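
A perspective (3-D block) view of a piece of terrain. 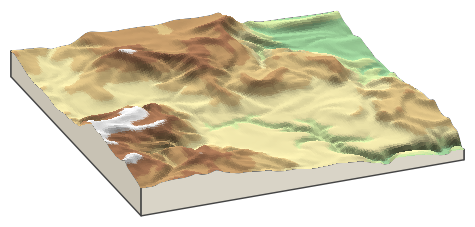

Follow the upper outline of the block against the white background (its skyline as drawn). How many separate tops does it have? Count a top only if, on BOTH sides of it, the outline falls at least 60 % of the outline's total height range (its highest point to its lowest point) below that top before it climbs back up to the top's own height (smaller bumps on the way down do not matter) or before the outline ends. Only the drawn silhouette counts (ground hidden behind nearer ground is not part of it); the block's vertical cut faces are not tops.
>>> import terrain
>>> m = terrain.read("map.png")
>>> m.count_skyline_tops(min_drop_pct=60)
0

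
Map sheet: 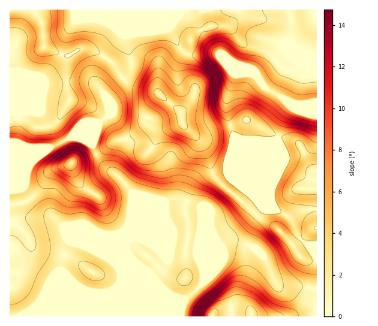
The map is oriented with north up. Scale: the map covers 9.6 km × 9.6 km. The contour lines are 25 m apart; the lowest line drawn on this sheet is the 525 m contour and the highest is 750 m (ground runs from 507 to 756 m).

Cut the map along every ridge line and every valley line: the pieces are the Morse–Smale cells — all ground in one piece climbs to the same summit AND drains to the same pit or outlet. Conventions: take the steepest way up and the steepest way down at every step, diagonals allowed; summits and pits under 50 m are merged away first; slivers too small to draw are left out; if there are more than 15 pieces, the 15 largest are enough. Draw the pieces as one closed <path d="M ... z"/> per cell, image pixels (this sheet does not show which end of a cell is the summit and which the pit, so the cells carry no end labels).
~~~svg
<path d="M124 79l-18 17 2 19-8 7-25 11-5 4 11 2 11 6 10 18 29 28-2 30-11 28 0 18-21-15-20-20-15-7-11-10-10-5-17-21-14-6 0 133 133 0 5-1 38-16 9-7 11-13 15-34 21-15 14-15-41-37-13-35-20-19-1-12-25-21-21-5z"/><path d="M316 10l-132 0-10 7-48 20 6 29-9 13 12 7 21 5 25 21 1 12 20 19 13 35 41 37 6-7 16-39 0-31 8-23 7-8 24-6z"/><path d="M183 10l-173 0 0 102 18 9 9 7 15-3 6-5 12-19-4-25 2-20 12-7 13 1 17 11 14 17 8-12-6-29 48-20 6-3z"/><path d="M73 137l-21 10-42-2 0 38 14 6 17 21 10 5 11 10 15 7 40 36 1-19 11-28 2-30-29-28-10-18z"/><path d="M237 241l-7 1-8 5-12 28-21 21-46 20 69 0 4-4 7-3 25 2 4 5 65 0-1-27-38-4-13-27-13-12z"/><path d="M316 101l-23 6-7 8-8 23 0 31-16 39-5 7 19 13 26 30 10 3 5-1z"/><path d="M88 49l-8 0-14 9 0 18 4 25-12 19-6 5-15 3-9-7-9-4-2 23-7 5 42 2 17-9 4-5 27-11 8-7-2-19 17-17-13-18z"/><path d="M256 215l-14 15-21 15-14 33 5-5 10-26 8-5 7-1 15 5 13 12 13 27 38 4 1-28-15-3-26-30z"/><path d="M232 309l-13 1-7 6 40 0-2-4z"/><path d="M18 117l-8 3 0 24 7-4z"/><path d="M12 113l-2 0 0 7 8-3z"/>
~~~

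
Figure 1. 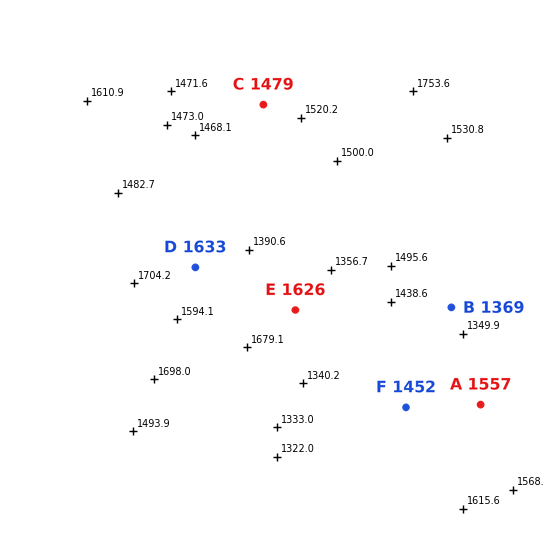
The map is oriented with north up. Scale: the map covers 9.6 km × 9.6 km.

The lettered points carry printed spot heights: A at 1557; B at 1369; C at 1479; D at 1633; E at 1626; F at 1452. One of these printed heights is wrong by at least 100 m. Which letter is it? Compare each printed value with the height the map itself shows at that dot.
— E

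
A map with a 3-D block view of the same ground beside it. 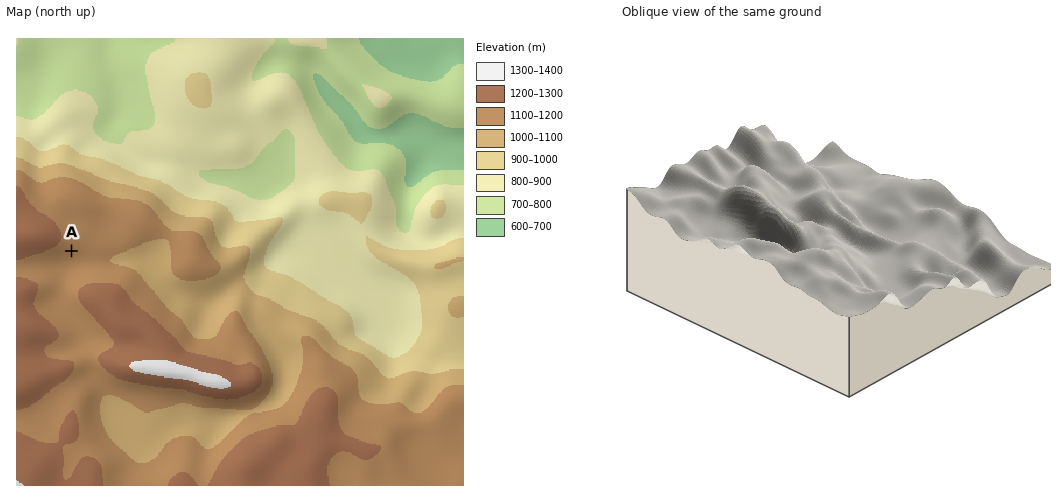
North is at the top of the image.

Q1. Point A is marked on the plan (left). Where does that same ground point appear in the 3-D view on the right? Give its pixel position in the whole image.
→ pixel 762 163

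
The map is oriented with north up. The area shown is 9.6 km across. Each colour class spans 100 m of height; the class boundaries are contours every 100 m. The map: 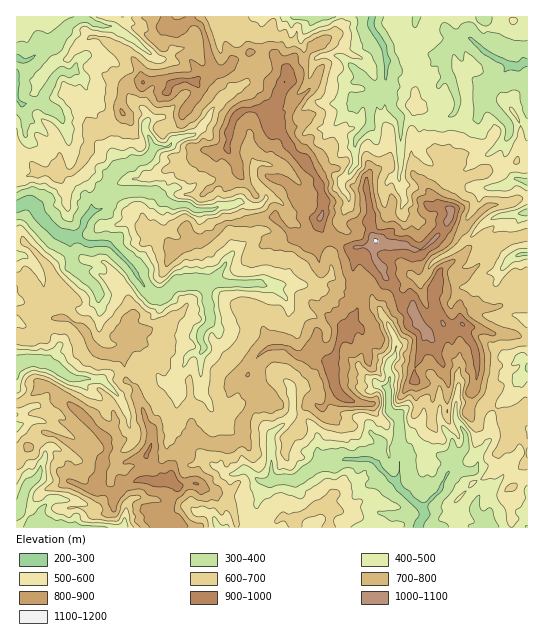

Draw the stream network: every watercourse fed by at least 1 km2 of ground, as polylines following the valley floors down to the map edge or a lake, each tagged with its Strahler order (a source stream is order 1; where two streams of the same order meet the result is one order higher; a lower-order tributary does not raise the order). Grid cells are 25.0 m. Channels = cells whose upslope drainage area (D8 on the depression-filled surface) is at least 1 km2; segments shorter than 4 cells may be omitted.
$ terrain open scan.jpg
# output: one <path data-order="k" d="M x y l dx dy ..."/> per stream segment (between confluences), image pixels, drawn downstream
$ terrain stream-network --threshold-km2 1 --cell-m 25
<path data-order="1" d="M485 522l4 5"/><path data-order="2" d="M423 511l0 7-2 3-3 6"/><path data-order="2" d="M397 483l5 7 16 16 4 3 1 2"/><path data-order="1" d="M33 481l-7 6-3 10-1 1 0 4-1 1-2 7-2 3"/><path data-order="2" d="M274 479l23 0 21-16 15 0 2-2 7 0 1-2 27 0 3 2 20 20 2 0 2 2"/><path data-order="1" d="M245 470l4 1 8 8 5 3 5 0 4-3 3 0"/><path data-order="1" d="M129 426l0-9-4-7 0-3-6-10-17-18-31-1-5-3-13-10-3 0-4-3-7 0-1-1-11 0-1 1-4 0-5 3"/><path data-order="1" d="M458 423l8 12 0 12-8 10-3 0 0 2-6 7 0 7-7 10-1 7-18 17 0 4"/><path data-order="1" d="M205 398l-4-5 0-40"/><path data-order="1" d="M291 387l0 8 2 2 0 17-2 3-9 9-7 4-4 4 0 41 3 4"/><path data-order="1" d="M175 386l0-11 8-8 4-10 6-4 8 0"/><path data-order="2" d="M201 353l2-3 0-5-2-3 0-9 1-3 8-8 0-8-1-1 0-7-2-1 0-11-2-4-2-7"/><path data-order="1" d="M390 327l5 11 0 7 2 1-2 3 0 6-5 6-3 6 2 8 1 2-1 8-2 1 0 3 2 1 0 20 10 9 0 56-1 2-1 6"/><path data-order="1" d="M287 303l-1-5-12-12"/><path data-order="1" d="M98 293l-3-7-21-21-1-3 0-11-2-1-1-12-1-1"/><path data-order="2" d="M274 286l-9 0-4-3-46 0-1-1-8 0-3 1"/><path data-order="1" d="M302 285l-21 0-2 1-5 0"/><path data-order="3" d="M203 283l-2-1-8 0-2 1-16 0-10 11-3 1-9 0-8-8-3-5-4-4-5-11-23-22-3-2-21 0-11-6"/><path data-order="1" d="M421 281l6-7 0-3 3-5 7-7 6-4 3 0 3-2 8-4 9-10 4-1 9-11 8-6 14-6 20-1 6-3"/><path data-order="1" d="M502 269l9-11 10-4 6 0"/><path data-order="3" d="M69 237l-4-3-8-1-12-14-6-8-9-9-7 1-4 3-2 0 0 1"/><path data-order="3" d="M75 237l-6 0"/><path data-order="2" d="M110 198l0 4-7 7-2 1-8 0-2 1 0 2-8 8-1 8-7 8"/><path data-order="1" d="M399 182l0-11 2-1 0-52-10-12 0-20-1-3-4-2 0-2"/><path data-order="1" d="M342 181l8-8 1-4 4-4 0-24 2-3 13-13 0-27"/><path data-order="1" d="M518 179l9 3"/><path data-order="1" d="M254 166l0 13 4 7 8 8 0 5-8 7-8 0-4-3-8-1-4 3-4 0-1 1-10 0-6 4-18 0-8-5-14 0-11-6-9-8-39 0-4 7"/><path data-order="2" d="M153 150l-8 9-3 2-5 0-8 5-4 0-3 1-13 14 0 14 1 3"/><path data-order="1" d="M145 125l0 5 5 8 1 7 2 1 0 4"/><path data-order="1" d="M502 117l-16-16 0-2-1 0 0-1 1-1 0-6 21-22 0-3 3 0"/><path data-order="1" d="M454 113l3-4 1-10-3-5-4-15-5-6 0-16-1-2 0-6 5-6 4-2 3 0 2-3 11 0 16 15 8 4 3 2 2 0 6 3 5 4"/><path data-order="1" d="M357 103l4-4 8 0 1-1"/><path data-order="2" d="M370 98l8-8"/><path data-order="1" d="M230 93l-4 2-15 15-2 5 0 3-7 7-1 4-6 5-21 5-7 8-10 0-4 3"/><path data-order="2" d="M378 90l5-5 3-6"/><path data-order="2" d="M386 79l0-24-1-1 0-7-14-20 0-9 2-1"/><path data-order="1" d="M362 78l1 0 12 12 3 0"/><path data-order="1" d="M73 71l-2 2-12-2-8 10 0 2-8 12 0 7-2 1-20 0-4-4 0-24"/><path data-order="2" d="M510 66l9 0 3-3 5 0"/><path data-order="1" d="M154 57l-9-8-2 0-9-10-4-1-4-4-7-3-4-4-2 0-2-1-9 0-5-3-3 0-5-4-11 0-8 4-23 23-4 1-13 12-3 2-5 0-5-3"/>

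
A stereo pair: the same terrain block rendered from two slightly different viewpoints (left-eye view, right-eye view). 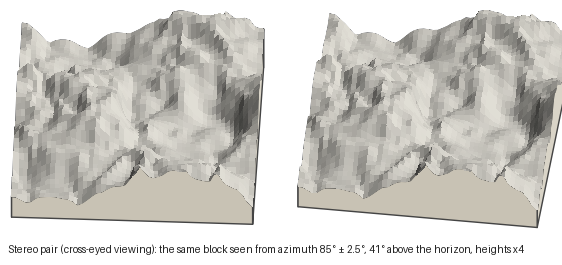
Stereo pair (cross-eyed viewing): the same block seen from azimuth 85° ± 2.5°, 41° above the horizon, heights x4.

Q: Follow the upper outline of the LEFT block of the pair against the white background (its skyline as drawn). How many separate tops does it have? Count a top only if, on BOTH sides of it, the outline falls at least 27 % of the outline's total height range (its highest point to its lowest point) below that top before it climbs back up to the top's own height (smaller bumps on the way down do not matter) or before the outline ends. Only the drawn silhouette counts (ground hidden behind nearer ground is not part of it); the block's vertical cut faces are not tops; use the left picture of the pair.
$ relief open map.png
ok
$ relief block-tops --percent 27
0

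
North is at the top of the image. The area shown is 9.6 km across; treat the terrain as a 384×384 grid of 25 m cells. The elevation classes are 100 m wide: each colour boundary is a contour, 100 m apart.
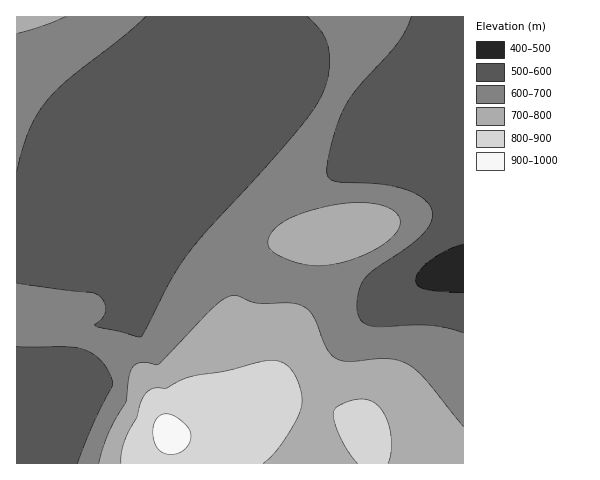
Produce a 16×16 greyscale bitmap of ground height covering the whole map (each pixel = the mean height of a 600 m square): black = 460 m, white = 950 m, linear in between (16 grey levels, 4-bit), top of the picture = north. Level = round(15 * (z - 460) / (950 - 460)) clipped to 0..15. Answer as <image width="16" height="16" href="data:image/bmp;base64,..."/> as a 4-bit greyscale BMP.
<image width="16" height="16" href="data:image/bmp;base64,Qk32AAAAAAAAAHYAAAAoAAAAEAAAABAAAAABAAQAAAAAAIAAAAATCwAAEwsAABAAAAAAAAAAAAAAABEREQAiIiIAMzMzAERERABVVVUAZmZmAHd3dwCIiIgAmZmZAKqqqgC7u7sAzMzMAN3d3QDu7u4A////AENZzsy6mrqYMjfO3cuqupgyJavMy6qphzI1eKq6mIh2VVVWiZmGVVVlVEV4iHZDM0QzRGd3dkIRQzM0VniJdSFEMzRFZ5qYU0QzM0RWZmZDRDMzM0VURDNEMzMzNFQzM0QzMzMzREMzVEMzIzNEQzNlVDMiM0VUM3dlQzMzRWVD"/>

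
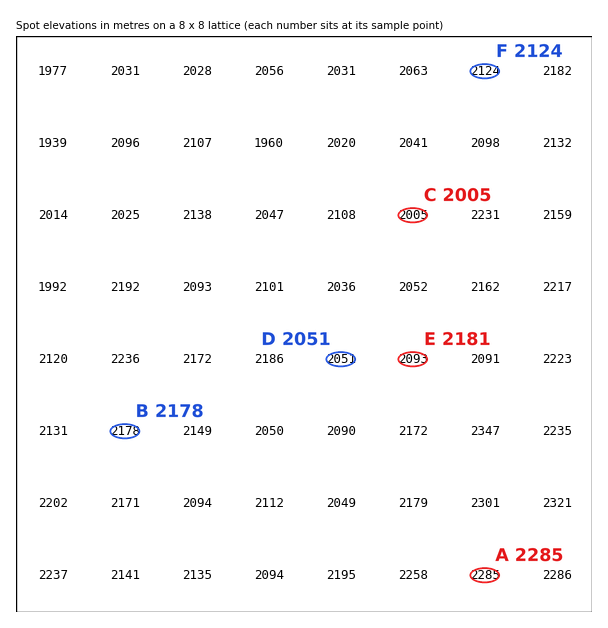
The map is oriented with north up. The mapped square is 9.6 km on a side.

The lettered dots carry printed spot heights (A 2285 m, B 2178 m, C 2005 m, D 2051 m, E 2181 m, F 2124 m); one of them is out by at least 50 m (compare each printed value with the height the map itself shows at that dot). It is E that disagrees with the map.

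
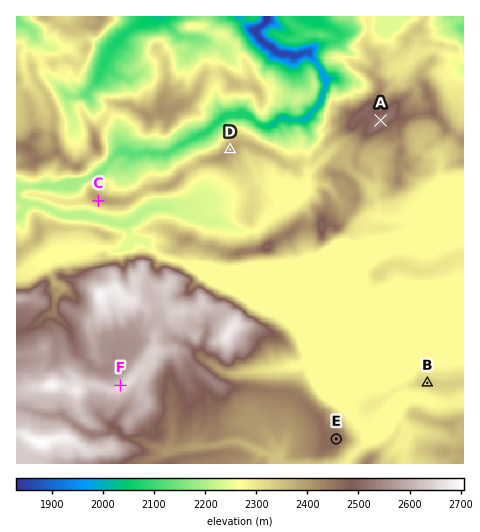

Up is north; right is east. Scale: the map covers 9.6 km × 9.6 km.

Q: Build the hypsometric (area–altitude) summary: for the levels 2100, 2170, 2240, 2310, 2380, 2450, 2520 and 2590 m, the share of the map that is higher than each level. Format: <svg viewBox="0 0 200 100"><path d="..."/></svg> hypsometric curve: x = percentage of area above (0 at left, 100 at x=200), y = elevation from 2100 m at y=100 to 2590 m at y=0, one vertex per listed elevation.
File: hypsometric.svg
<svg viewBox="0 0 200 100"><path d="M193 100l-7-14-16-15-69-14-35-14-24-14-12-15-13-14"/></svg>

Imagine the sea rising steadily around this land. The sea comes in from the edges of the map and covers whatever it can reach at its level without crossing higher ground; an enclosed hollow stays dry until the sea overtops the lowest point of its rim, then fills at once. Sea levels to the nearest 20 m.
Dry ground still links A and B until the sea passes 2280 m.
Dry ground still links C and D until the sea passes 2340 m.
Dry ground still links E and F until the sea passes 2440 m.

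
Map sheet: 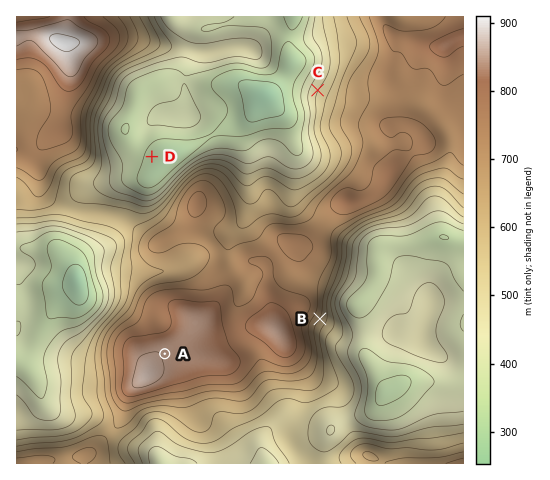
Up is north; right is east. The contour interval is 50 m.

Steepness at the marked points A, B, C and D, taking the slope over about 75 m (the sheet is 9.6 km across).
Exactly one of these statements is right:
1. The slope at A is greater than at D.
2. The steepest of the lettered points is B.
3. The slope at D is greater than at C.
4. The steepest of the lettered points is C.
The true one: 2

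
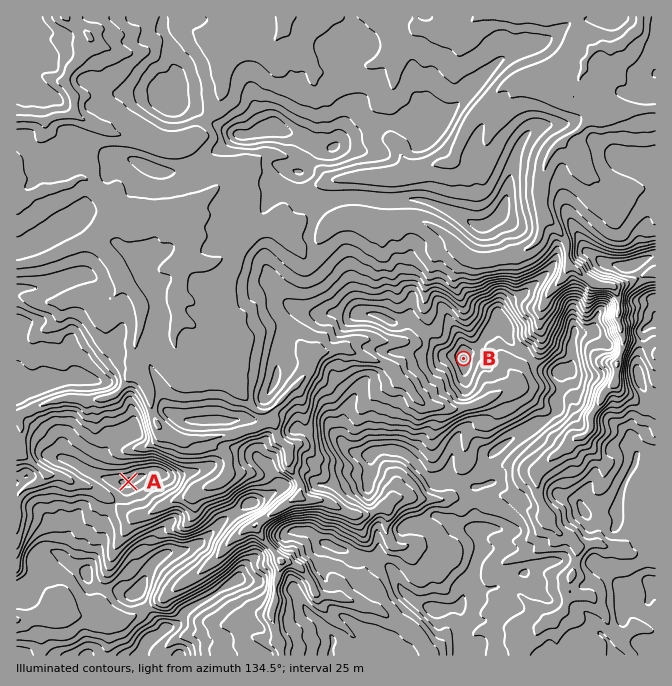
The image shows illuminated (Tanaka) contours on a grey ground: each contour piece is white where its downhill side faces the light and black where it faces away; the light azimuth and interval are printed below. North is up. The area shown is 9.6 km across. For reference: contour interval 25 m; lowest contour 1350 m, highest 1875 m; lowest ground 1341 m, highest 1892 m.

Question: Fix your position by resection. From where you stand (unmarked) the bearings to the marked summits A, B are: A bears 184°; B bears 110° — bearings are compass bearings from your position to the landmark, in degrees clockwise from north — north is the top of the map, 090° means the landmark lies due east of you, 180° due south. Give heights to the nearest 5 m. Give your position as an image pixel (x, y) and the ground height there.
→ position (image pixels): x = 145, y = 243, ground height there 1425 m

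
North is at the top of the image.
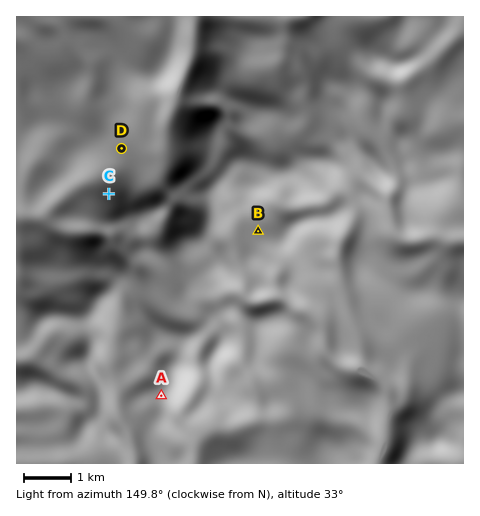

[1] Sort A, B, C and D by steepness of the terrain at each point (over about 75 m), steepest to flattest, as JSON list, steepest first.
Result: ["C", "A", "D", "B"]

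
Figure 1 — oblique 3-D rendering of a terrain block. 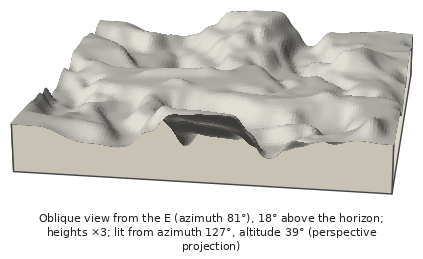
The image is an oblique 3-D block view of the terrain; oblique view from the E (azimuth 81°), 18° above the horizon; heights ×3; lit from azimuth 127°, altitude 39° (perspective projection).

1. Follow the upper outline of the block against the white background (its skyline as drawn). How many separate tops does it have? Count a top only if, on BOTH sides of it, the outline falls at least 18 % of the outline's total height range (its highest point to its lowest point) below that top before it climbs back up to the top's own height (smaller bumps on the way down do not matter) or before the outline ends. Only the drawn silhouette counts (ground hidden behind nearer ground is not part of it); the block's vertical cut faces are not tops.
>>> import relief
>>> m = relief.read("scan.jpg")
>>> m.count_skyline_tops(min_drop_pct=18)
1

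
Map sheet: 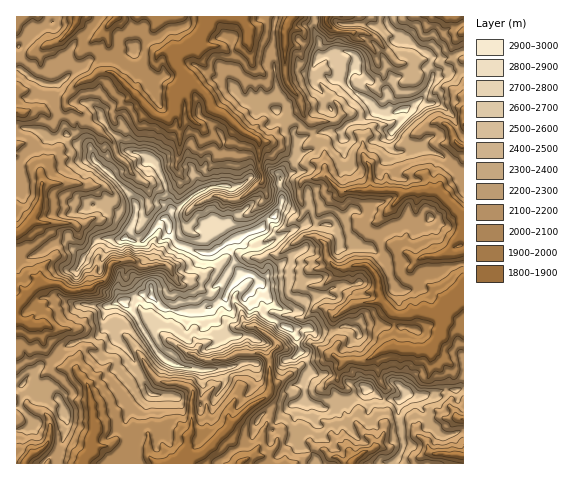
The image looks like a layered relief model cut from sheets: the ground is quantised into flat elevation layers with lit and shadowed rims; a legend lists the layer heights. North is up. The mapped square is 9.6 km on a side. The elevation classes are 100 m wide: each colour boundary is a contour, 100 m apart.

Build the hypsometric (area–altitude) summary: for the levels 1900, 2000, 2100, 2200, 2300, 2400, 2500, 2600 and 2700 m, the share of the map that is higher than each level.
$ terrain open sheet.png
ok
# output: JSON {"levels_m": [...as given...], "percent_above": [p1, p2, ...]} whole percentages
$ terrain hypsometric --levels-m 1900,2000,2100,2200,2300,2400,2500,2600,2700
{"levels_m": [1900, 2000, 2100, 2200, 2300, 2400, 2500, 2600, 2700], "percent_above": [92, 81, 65, 47, 32, 22, 16, 11, 6]}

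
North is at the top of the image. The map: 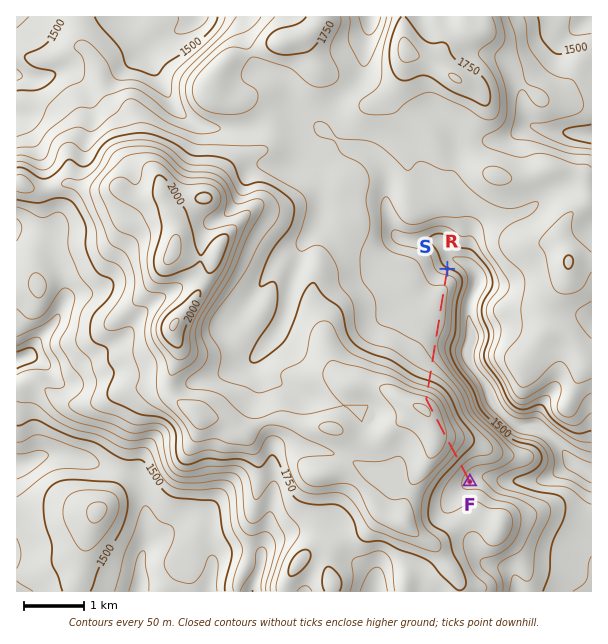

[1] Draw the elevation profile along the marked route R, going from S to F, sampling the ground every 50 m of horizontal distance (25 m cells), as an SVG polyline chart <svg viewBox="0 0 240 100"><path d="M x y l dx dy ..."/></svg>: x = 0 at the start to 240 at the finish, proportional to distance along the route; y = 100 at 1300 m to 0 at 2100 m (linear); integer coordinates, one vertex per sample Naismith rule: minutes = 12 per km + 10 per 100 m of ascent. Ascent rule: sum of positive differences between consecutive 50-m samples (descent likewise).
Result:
<svg viewBox="0 0 240 100"><path d="M0 74l3-2 3-3 4-2 3-2 3-2 3-1 3 0 4-1 3 0 3 0 3-1 3 0 4 0 3 0 3 0 3 0 3 0 3 0 4 0 3 0 3 1 3 0 3 0 4 0 3 0 3 0 3-1 3-1 4-1 3-1 3-1 3-1 3-2 4-1 3-2 3-2 3-2 3-3 4-3 3-3 3-4 3-4 3-3 4-3 3-2 3-1 3 0 3 0 3 0 4 0 3 1 3 0 3 0 3 1 4 0 3 1 3 1 3 0 3 2 4 1 3 2 3 2 3 2 3 3 4 2 3 3 3 3 3 3 3 2 4 3 3 2 3 2 3 2 3 1 4 0"/></svg>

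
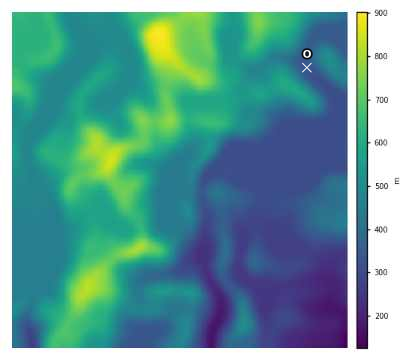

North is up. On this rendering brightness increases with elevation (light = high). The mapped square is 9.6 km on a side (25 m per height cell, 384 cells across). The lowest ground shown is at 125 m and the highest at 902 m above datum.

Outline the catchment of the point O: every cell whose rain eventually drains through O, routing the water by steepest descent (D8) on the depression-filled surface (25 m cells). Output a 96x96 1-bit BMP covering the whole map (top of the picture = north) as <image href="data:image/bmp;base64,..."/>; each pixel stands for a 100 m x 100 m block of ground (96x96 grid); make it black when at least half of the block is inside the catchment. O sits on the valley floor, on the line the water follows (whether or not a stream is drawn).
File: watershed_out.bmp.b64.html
<image width="96" height="96" href="data:image/bmp;base64,Qk2+BAAAAAAAAD4AAAAoAAAAYAAAAGAAAAABAAEAAAAAAIAEAAATCwAAEwsAAAIAAAAAAAAA////AAAAAAAAAAAAAAAAAAAAAAAAAAAAAAAAAAAAAAAAAAAAAAAAAAAAAAAAAAAAAAAAAAAAAAAAAAAAAAAAAAAAAAAAAAAAAAAAAAAAAAAAAAAAAAAAAAAAAAAAAAAAAAAAAAAAAAAAAAAAAAAAAAAAAAAAAAAAAAAAAAAAAAAAAAAAAAAAAAAAAAAAAAAAAAAAAAAAAAAAAAAAAAAAAAAAAAAAAAAAAAAAAAAAAAAAAAAAAAAAAAAAAAAAAAAAAAAAAAAAAAAAAAAAAAAAAAAAAAAAAAAAAAAAAAAAAAAAAAAAAAAAAAAAAAAAAAAAAAAAAAAAAAAAAAAAAAAAAAAAAAAAAAAAAAAAAAAAAAAAAAAAAAAAAAAAAAAAAAAAAAAAAAAAAAAAAAAAAAAAAAAAAAAAAAAAAAAAAAAAAAAAAAAAAAAAAAAAAAAAAAAAAAAAAAAAAAAAAAAAAAAAAAAAAAAAAAAAAAAAAAAAAAAAAAAAAAAAAAAAAAAAAAAAAAAAAAAAAAAAAAAAAAAAAAAAAAAAAAAAAAAAAAAAAAAAAAAAAAAAAAAAAAAAAAAAAAAAAAAAAAAAAAAAAAAAAAAAAAAAAAAAAAAAAAAAAAAAAAAAAAAAAAAAAAAAAAAAAAAAAAAAAAAAAAAAAAAAAAAAAAAAAAAAAAAAAAAAAAAAAAAAAAAAAAAAAAAAAAAAAAAAAAAAAAAAAAAAAAAAAAAAAAAAAAAAAAAAAAAAAAAAAAAAAAAAAAAAAAAAAAAAAAAAAAAAAAAAAAAAAAAAAAAAAAAAAAAAAAAAAAAAAAAAAAAAAAAAAAAAAAAAAAAAAAAAAAAAAAAAAAAAAAAAAAAAAAAAAAAAAAAAAAAAAAAAAAAAAAAAAAAAAAAAAAAAAAAAAAAAAAAAAAAAAAAAAAAAAAAAAAAAAAAAAAAAAAAAAAAAAAAAAAAAAAAAAAAAAAAAAAAAAAAAAAAAAAAAAAAAAAAAAAAAAAAAAAAAAAAAAAAAAAAAAAAAAAAAAAAAAAAAAAAAAAAAAAAAAAAAYAAAAAAAAAAAAAAH4AAAAAAAAAAAAAf/4AAAAAAAAAAAAAf/4AAAAAAAAAAAAAf/8AAAAAAAAAAAAA//+AAAAAAAAAAAAA///AAAAAAAAAAAAA///4AAAAAAAAAAAA////gAAAAAAAAAAA/////AAAAAAAAAAA/////wAAAAAAAAAA/////8AAAAAAAAAA/////+AAAAAAAAAA//////AAAAAAAAAA//////gAMAAAAAAA//////wAcAAAAAAA//////+A8AAAAAAA///////B8AAAAAAA///////z8AAAAAAA////////8AAAAAAA////////8AAAAAAA////////8AAAAAAB////////8AAAAAAB////////8AAAAAAB////////8AAAAAAB////////8AAAAAAA////////8AAAAAAAf///////8AAAAAAAH///////8AAAAAAAD///////8AAAAAAAB///////8AAAAAAAA///////8="/>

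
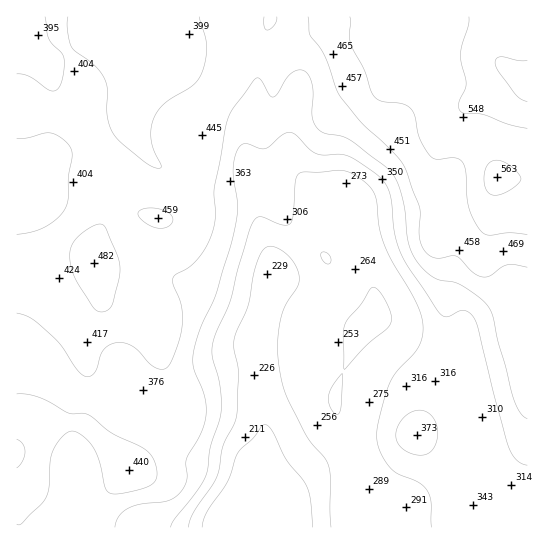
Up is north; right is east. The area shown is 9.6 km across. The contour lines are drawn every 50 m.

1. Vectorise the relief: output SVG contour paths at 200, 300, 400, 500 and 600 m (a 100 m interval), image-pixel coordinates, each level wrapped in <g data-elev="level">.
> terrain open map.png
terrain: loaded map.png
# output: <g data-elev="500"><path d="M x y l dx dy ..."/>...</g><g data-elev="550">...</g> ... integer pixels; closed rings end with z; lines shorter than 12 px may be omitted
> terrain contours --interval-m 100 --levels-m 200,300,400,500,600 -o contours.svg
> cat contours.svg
<g data-elev="200"><path d="M202 527l5-16 21-30 10-28 15-14 9-13 3-1 6 5 15 29 21 27 3 13 3 28"/></g><g data-elev="300"><path d="M171 527l3-8 26-33 7-15 3-24 9-26 2-14-2-25-7-25 0-12 4-12 14-32 8-32 13-44 4-6 6-2 20 8 8 0 4-7 2-36 3-8 5-2 16 0 20-2 8 2 10 4 9 7 7 8 4 10 2 28 5 16 8 17 22 36 8 19 1 13-2 12-6 10-17 18-8 12-10 35-3 20 3 14 10 17 8 6 21 9 9 8 3 11 0 25"/><path d="M326 263l4 0 1-4-3-5-5-2-2 1 0 2z"/></g><g data-elev="400"><path d="M17 524l2 1 3-2 24-25 3-11 1-25 2-9 7-13 10-8 5-1 5 3 14 13 6 14 6 26 5 6 12 0 24-6 8-5 3-8-3-13-7-10-8-5-28-13-21-17-7-3-14 0-30-16-12-3-10 0"/><path d="M17 439l5 4 3 8-2 10-6 7"/><path d="M17 313l16 6 20 18 9 10 15 22 8 7 5 0 4-3 9-23 7-5 7-2 9 0 8 4 15 16 6 5 7 1 5-2 4-6 7-16 4-22-1-18-8-20 0-6 2-4 14-8 8-7 8-11 6-14 4-18-1-30 12-60 3-12 26-36 3-1 3 2 8 14 4 3 5-4 12-19 7-4 5 0 5 3 5 9 1 11-1 24 6 12 7 4 16 3 9 4 36 27 8 10 5 10 5 16 5 42 4 10 6 10 8 8 8 5 19 4 9 4 17 12 9 9 4 11 5 24 16 58 7 13 6 6"/><path d="M17 138l10 0 19-5 7 0 8 4 6 6 4 6 1 6-4 22 0 22-4 12-9 9-12 8-12 4-14 2"/><path d="M45 17l4 22 4 6 8 8 3 5 0 15-4 13-4 4-5 1-21-14-13-3"/><path d="M199 17l7 26 0 11-2 12-3 9-6 8-29 19-7 7-5 8-3 9 0 11 2 12 8 17 0 2-3 0-7-2-8-5-22-19-8-9-6-16 1-26-3-10-10-15-23-19-4-16 0-14"/><path d="M277 17l-2 8-8 5-3-4 0-9"/></g><g data-elev="500"><path d="M350 17l1 26 13 27 9 24 8 7 21 3 9 5 4 8 5 22 11 18 7 2 17-1 7 4 4 9 3 36 4 12 7 11 5 4 4 1 20-2 18 1"/></g><g data-elev="600"><path d="M527 60l-9 0-17-3-4 1-2 4 3 9 17 23 6 5 6 3"/></g>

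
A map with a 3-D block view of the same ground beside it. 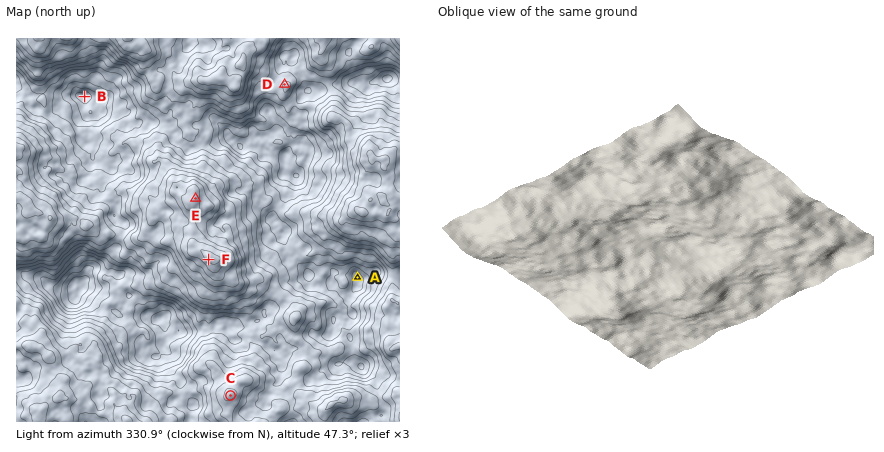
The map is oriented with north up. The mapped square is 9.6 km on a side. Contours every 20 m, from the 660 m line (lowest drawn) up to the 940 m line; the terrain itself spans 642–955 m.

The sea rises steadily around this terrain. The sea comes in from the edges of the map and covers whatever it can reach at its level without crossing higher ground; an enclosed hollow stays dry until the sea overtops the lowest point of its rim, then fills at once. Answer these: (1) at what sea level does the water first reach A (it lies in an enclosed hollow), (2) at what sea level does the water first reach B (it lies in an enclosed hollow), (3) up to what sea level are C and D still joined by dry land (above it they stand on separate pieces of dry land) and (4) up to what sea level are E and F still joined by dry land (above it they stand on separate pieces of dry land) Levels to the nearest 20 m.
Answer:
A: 760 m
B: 740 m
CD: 780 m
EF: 900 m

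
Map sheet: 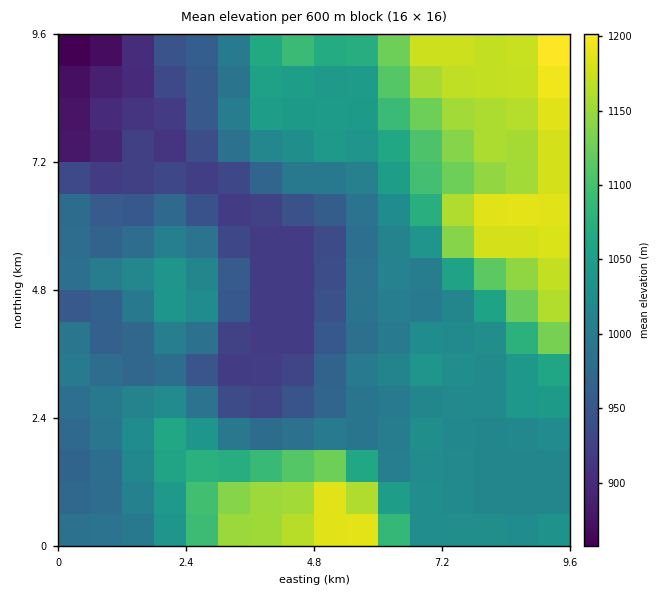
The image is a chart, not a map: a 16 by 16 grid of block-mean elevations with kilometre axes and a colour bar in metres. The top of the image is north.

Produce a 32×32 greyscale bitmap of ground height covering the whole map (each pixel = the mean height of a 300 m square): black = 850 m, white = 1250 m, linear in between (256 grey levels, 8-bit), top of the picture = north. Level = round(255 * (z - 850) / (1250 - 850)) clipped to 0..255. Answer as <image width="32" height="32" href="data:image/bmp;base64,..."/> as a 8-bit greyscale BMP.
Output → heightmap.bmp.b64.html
<image width="32" height="32" href="data:image/bmp;base64,Qk02CAAAAAAAADYEAAAoAAAAIAAAACAAAAABAAgAAAAAAAAEAAATCwAAEwsAAAABAAAAAAAAAAAAAAEBAQACAgIAAwMDAAQEBAAFBQUABgYGAAcHBwAICAgACQkJAAoKCgALCwsADAwMAA0NDQAODg4ADw8PABAQEAAREREAEhISABMTEwAUFBQAFRUVABYWFgAXFxcAGBgYABkZGQAaGhoAGxsbABwcHAAdHR0AHh4eAB8fHwAgICAAISEhACIiIgAjIyMAJCQkACUlJQAmJiYAJycnACgoKAApKSkAKioqACsrKwAsLCwALS0tAC4uLgAvLy8AMDAwADExMQAyMjIAMzMzADQ0NAA1NTUANjY2ADc3NwA4ODgAOTk5ADo6OgA7OzsAPDw8AD09PQA+Pj4APz8/AEBAQABBQUEAQkJCAENDQwBEREQARUVFAEZGRgBHR0cASEhIAElJSQBKSkoAS0tLAExMTABNTU0ATk5OAE9PTwBQUFAAUVFRAFJSUgBTU1MAVFRUAFVVVQBWVlYAV1dXAFhYWABZWVkAWlpaAFtbWwBcXFwAXV1dAF5eXgBfX18AYGBgAGFhYQBiYmIAY2NjAGRkZABlZWUAZmZmAGdnZwBoaGgAaWlpAGpqagBra2sAbGxsAG1tbQBubm4Ab29vAHBwcABxcXEAcnJyAHNzcwB0dHQAdXV1AHZ2dgB3d3cAeHh4AHl5eQB6enoAe3t7AHx8fAB9fX0Afn5+AH9/fwCAgIAAgYGBAIKCggCDg4MAhISEAIWFhQCGhoYAh4eHAIiIiACJiYkAioqKAIuLiwCMjIwAjY2NAI6OjgCPj48AkJCQAJGRkQCSkpIAk5OTAJSUlACVlZUAlpaWAJeXlwCYmJgAmZmZAJqamgCbm5sAnJycAJ2dnQCenp4An5+fAKCgoAChoaEAoqKiAKOjowCkpKQApaWlAKampgCnp6cAqKioAKmpqQCqqqoAq6urAKysrACtra0Arq6uAK+vrwCwsLAAsbGxALKysgCzs7MAtLS0ALW1tQC2trYAt7e3ALi4uAC5ubkAurq6ALu7uwC8vLwAvb29AL6+vgC/v78AwMDAAMHBwQDCwsIAw8PDAMTExADFxcUAxsbGAMfHxwDIyMgAycnJAMrKygDLy8sAzMzMAM3NzQDOzs4Az8/PANDQ0ADR0dEA0tLSANPT0wDU1NQA1dXVANbW1gDX19cA2NjYANnZ2QDa2toA29vbANzc3ADd3d0A3t7eAN/f3wDg4OAA4eHhAOLi4gDj4+MA5OTkAOXl5QDm5uYA5+fnAOjo6ADp6ekA6urqAOvr6wDs7OwA7e3tAO7u7gDv7+8A8PDwAPHx8QDy8vIA8/PzAPT09AD19fUA9vb2APf39wD4+PgA+fn5APr6+gD7+/sA/Pz8AP39/QD+/v4A////AFhaXFdXZXN8jae7wcDBxs7U2NzSr4ZxcHBzdHR0dXp/U1dZVVZkcn2Qqb3EwsDDytPb38+ngHBwcXFvbWtrbG9OUlNTWmdzgZWpucTFwcDG0t3dw5d4cHJxbGppaWlpaUtNT1dkbnaFl6KsuL29vcPQ2s+qgW5ucnBqaWlpaWlpSktPWmhxeoqWlpefpqyyuMPFrodrZGtyb2lpaWlpaWlLTU9YZXB/j5GGf4CFjZaZnZmBZ1xeanRwaWlpaWlpaU1RVFtmdISQiHVqZGFiZ2lramBYWmNwd3BpaWlpamtrTlVbYWx5hYh6Z1lMQ0JESU9UVlphaXFya2lpaWtwcnNQV19iaXR6d2pYRjg0NzxCSlFXW19jZ2pqaWlsdHl7e1NaXVpcYmVkWkY0LC4zOT9HUllcXGBnbnBsbHJ6f39+W15aUlBRVFZLNisrKzA0OERTXWBjaXJ3dG5tcXd8fn9jYFdMSUxSVEgzKysrLC0yQVJcYWZueXpzbGtudYCLkWVeUUZHT1lgWEEuKysrKy48TVZbX2h0d3FsbHF+kqWvWFJHQUdVY25tWDssKysrKzZGUVZZX2dra2xveY6oucBFQkFDT19veXhmSjArKysrMkNSW19fX2BlbXeFnLbDxj1ES1Nda3l/eWlSOCsrKysyRFZiaGRfXmNygpKnvcjKSVVfY2hwen10ZVM7KysrKzFCU2FoZV9fa4KWo7HAys5XXWFjZmtydW5gTTYrKysrLz9PXWVkYWmCn7G3u8LKzlhUUFJXXmdrZldCLysrKysvPk5cZWZnep6+ysrJy87RVExFREdQW2FbSDQrKysrKzI/TlxnaXCLtNHZ2dnY19dWT0ZBQUZRV004LCsrLC8zOkRPXmpueZi91d3e3t7b11NSST87QUpMPy4rKzA7Q0hLTlRhcHeFobvK0NDP09TTQEU9MC43PjsyKysxP05XWllXWmd3g5Kmsbe8vsDFzdMmKiUfJTAvKCkwNj9MWWFiYmJka3qMm6aqr7i+v8LN2BQWFhwqMSkkLDxJUltkaGxydnNyfI6cpq65w8bCw8zYDhEXIy8vJic0Rldncnl5e4KFfXmDk5+qt8LHxMHDy9cOEhsmLCckLjxHWXCAg39/g4F7fY6ep6+6w8XCw8jQ2Q4TGyMkISc1QEVRaHp8enp7enqAlaixt8DIyMbIzdXcDREYHh8gKzpBRE1jeX98enp6eoGYr7vBx83NysvP194KDRIYHCIxPUJFT2aCjomAe3p6hJy2xsvMzc3Ly8/Y4QYICxAZJzdAQ0dTaIKVmZGIg4OMorrM0c/OzcvLz9nkAQQHDBcqO0JES1hofJOhn5WPj5enu83U0c7NzMzR3Oc="/>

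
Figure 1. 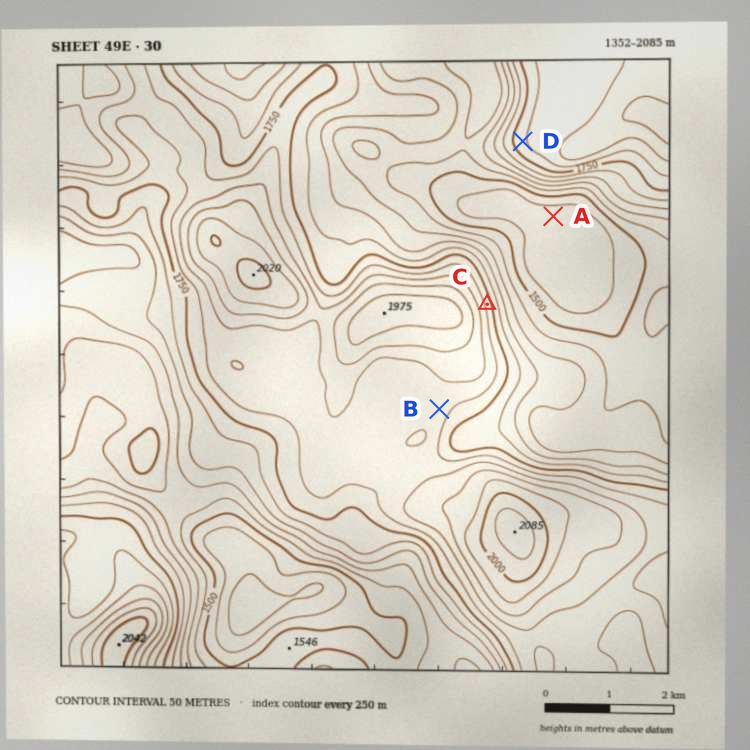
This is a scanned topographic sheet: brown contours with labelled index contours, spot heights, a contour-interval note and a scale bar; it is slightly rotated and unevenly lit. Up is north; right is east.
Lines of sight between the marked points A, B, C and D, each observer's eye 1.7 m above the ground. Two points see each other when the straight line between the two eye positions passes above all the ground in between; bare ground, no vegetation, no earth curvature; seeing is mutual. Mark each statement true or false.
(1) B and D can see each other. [false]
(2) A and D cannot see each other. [true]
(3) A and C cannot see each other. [false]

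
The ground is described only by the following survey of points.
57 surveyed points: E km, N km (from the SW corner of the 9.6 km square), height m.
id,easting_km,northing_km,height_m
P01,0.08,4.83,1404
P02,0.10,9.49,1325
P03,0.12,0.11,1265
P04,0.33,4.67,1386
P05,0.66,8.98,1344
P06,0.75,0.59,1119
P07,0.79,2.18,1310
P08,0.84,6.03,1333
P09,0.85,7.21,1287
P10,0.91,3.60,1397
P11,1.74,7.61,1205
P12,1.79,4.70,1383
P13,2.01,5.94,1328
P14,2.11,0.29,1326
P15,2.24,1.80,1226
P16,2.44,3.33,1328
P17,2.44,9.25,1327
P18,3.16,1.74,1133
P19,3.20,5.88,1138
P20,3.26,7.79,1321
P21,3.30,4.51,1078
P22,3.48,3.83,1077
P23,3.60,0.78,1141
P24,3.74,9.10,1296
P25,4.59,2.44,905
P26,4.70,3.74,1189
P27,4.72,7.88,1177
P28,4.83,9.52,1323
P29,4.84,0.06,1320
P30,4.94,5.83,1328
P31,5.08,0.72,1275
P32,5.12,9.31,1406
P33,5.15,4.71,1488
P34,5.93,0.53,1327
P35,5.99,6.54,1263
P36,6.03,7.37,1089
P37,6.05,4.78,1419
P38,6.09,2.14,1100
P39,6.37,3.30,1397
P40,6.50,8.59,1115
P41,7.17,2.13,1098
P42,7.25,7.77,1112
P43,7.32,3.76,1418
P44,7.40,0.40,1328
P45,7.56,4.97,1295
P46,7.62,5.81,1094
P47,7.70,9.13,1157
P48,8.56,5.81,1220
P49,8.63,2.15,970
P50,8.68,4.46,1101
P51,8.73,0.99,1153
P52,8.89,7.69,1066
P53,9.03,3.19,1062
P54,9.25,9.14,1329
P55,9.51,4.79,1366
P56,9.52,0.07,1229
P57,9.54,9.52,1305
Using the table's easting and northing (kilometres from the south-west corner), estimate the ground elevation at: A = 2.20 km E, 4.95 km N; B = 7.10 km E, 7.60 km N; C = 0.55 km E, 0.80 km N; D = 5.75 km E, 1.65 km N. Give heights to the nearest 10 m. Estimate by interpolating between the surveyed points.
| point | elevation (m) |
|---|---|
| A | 1320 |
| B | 1100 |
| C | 1140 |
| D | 1200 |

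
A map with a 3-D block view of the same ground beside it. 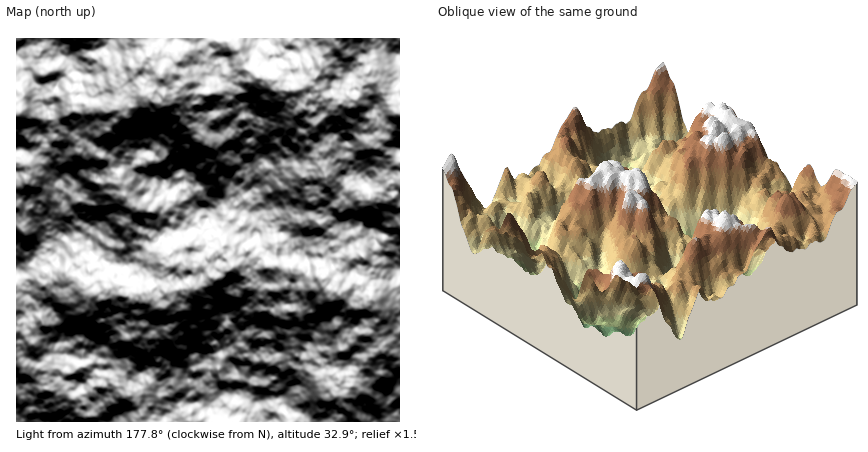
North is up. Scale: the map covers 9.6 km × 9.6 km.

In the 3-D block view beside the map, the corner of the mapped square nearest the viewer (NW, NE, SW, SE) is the NW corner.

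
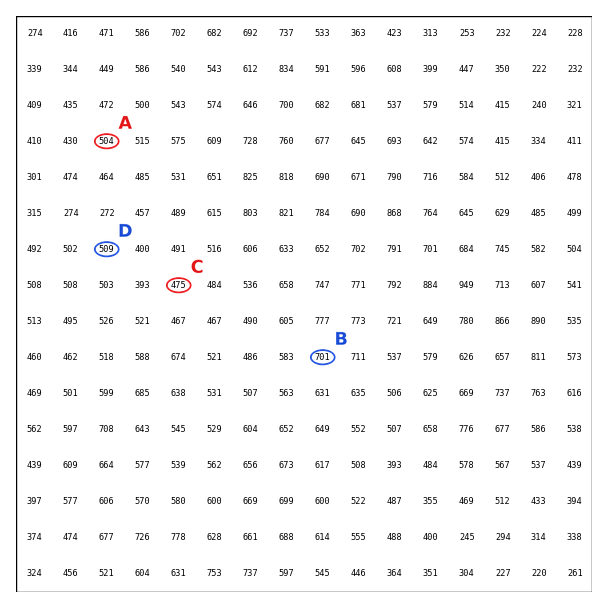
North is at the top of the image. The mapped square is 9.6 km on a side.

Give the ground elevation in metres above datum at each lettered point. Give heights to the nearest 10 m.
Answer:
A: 500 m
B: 700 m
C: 480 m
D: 510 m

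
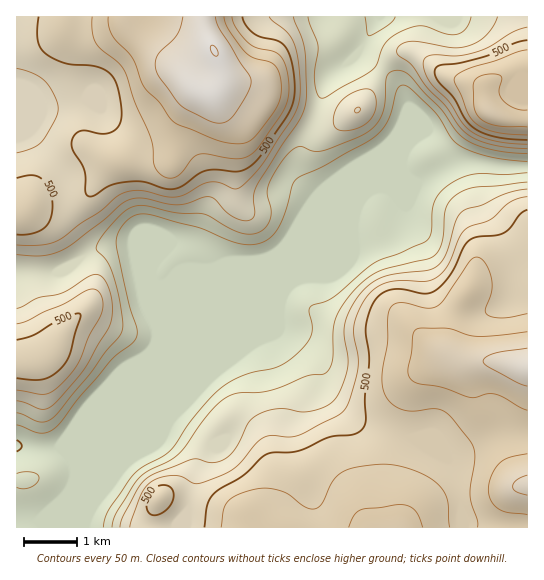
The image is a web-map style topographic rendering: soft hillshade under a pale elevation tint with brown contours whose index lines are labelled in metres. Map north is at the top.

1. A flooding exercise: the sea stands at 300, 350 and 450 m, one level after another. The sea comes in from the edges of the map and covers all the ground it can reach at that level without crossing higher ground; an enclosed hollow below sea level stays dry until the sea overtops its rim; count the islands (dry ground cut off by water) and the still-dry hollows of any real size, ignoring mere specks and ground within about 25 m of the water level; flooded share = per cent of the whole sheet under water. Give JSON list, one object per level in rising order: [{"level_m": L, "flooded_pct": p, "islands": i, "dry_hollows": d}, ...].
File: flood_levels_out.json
[{"level_m": 300, "flooded_pct": 26, "islands": 0, "dry_hollows": 0}, {"level_m": 350, "flooded_pct": 34, "islands": 0, "dry_hollows": 0}, {"level_m": 450, "flooded_pct": 52, "islands": 0, "dry_hollows": 0}]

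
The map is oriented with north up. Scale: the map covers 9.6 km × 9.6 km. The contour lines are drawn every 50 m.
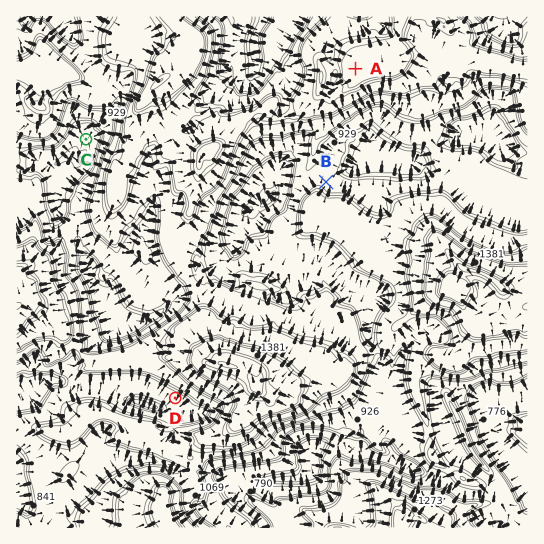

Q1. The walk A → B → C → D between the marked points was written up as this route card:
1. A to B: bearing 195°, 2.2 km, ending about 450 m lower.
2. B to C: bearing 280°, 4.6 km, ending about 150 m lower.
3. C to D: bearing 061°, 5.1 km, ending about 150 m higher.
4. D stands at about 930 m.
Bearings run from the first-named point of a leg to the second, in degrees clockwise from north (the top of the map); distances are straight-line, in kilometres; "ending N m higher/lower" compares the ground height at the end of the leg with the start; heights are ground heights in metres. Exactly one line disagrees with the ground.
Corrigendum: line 3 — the bearing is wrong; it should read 161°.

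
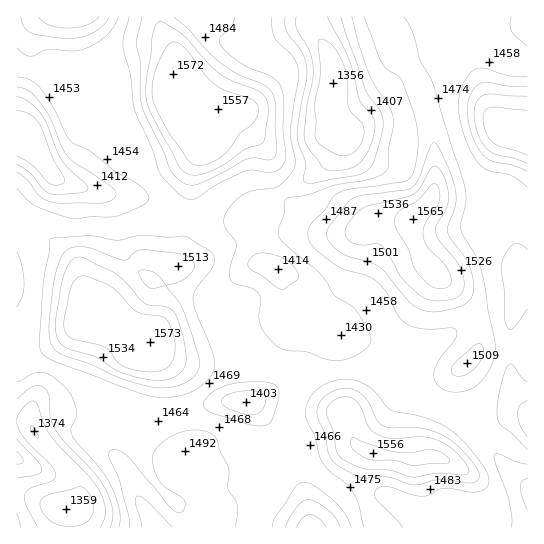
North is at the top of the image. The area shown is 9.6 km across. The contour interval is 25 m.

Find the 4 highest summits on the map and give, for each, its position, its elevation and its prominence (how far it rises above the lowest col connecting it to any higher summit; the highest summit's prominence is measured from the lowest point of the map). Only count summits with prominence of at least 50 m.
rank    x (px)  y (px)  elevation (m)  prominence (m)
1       150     342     1573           220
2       173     74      1572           101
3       413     218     1565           105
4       373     453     1556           89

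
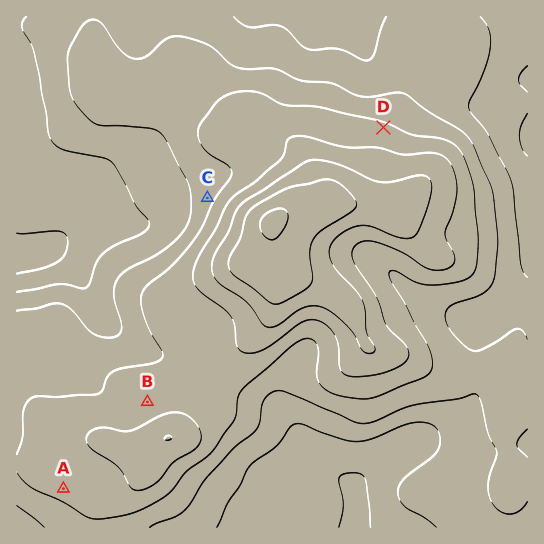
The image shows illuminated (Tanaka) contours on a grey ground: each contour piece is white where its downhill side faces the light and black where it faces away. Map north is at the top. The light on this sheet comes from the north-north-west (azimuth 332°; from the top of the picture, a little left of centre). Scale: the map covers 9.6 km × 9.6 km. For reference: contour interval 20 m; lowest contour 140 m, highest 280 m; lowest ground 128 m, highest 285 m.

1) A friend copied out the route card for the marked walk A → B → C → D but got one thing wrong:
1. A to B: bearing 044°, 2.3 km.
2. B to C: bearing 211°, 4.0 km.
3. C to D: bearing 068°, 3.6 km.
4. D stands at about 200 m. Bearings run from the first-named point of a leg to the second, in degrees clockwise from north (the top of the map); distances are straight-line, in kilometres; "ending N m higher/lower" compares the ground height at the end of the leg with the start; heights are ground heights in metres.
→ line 2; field bearing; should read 16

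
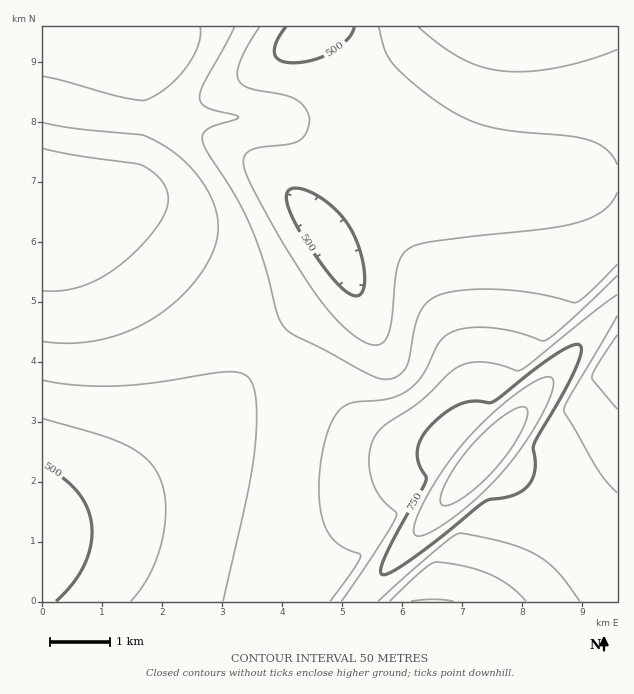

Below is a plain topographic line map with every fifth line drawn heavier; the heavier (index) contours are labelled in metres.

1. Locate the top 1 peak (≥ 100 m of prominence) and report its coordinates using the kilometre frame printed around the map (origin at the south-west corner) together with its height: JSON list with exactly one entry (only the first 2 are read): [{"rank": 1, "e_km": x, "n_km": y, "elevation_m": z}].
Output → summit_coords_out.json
[{"rank": 1, "e_km": 7.36, "n_km": 2.41, "elevation_m": 896}]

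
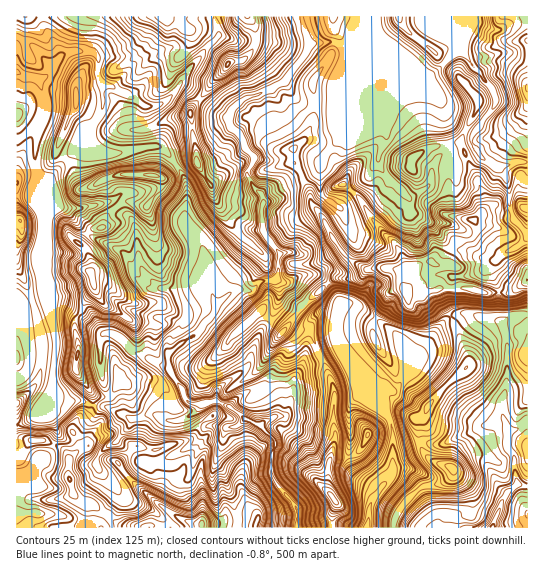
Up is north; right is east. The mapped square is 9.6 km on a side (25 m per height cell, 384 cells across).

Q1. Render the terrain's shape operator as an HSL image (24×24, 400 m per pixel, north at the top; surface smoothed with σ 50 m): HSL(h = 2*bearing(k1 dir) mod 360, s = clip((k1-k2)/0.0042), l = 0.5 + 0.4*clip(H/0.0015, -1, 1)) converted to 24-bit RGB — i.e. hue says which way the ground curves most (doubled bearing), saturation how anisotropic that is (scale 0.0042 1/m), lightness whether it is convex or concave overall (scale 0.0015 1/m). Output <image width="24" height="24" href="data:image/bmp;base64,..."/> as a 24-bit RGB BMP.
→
<image width="24" height="24" href="data:image/bmp;base64,Qk32BgAAAAAAADYAAAAoAAAAGAAAABgAAAABABgAAAAAAMAGAAATCwAAEwsAAAAAAAAAAAAAhJ5Jn4smrDQwiLdoS9XRW3vW9TaSiur2+MPNmDHgSEKc9fHTYlu7BAAz/9WO1ftlAA0z+uXReUcyQ15AiWo+0L1sBkBlwayXVHbBcD7fjOl+er/JczpfQB+cxP/aTSMt6/FpQQWHvOJgu9KcMwAmWisuzP/Nk7nYBw47OJh//M/moj7FkK5bXcVeHEJ6OL8yTopVP0ql4fCzMSJOrTE2POtpbT0yl19gvvZDAwcw8uW1WBcIgAO10/L4/+qcPxEkOGM2FkM8eWge4xc72/Dpe4PQsy+7OxqxxFSALHp27qeWF2TYFfl/1j2lXG7fPdGl4utfDDdgzdWVykr2AHqbksBN/MKuPwDn6MOzCRpEeseKWfKFx65kkDqGcrSpcCi8YfWWgxXy6XRs1HqnG5fqPMRDPoRAvDVZ5GGNUnEMQsodaQAiKNLueTJX5+ycEAB49/HUGgBK0dmLobVzPpFFc1ZJllhxP5xOSuMgPmhDV6QgzI4MfR4eh6AwdUY5RNRNFkQA/081ogBVWMlQFGE9TnWC8PSuAnR8pmEiIgR42bbs36imb2BTXnJXQ195vGuS7F6VMEOHfyM3qf/EvyDglb+sWYuifwKP6aSXAN/BLeD/dKVEUXmBP1Vr2vG2XiSmel5qNXNKMZlT2oao1X6zh595N2twhZ1WQp1sMxOw//XMFz51W9ZueJ60v0UzQxOly5/dxZCfHnxZ8FV3mqxBImRo3PvPVhdZfFVuh86ARXB0NV1L04GN28jQRUuhjU+2pUykL2K84f9tMxyoj9g4dyMNmbQ5Fl43MnVl9MPds2V9MQnYoOxaMbi8WPUSdVB8y12DXrimfVtlRl9gYrVUvLSGnkOmSLSqnliAOB+g9P+4SA4pT0ETz/zeMzLOO227K4pwL4Jj+dLqDYav+8TTK+ZSMh2IWluG2Z1lQAgLuqMaDmcgQ8xEb15Jaj4rYJ9UgrdeMihpn2I9+1SChPvcLeqbdXLRbn/AlG+cMXNjL3ND9cLEIEaS/8neEnYmKR8PPA4hcnnw9/fU4XHUSUMRhF8Ye/IacpwTZtN9QyVllEaK4fPRf9DBci10hVcnU4xAb2J4jnKKcE02gb8ANRUEPWwe/23Esl/oDt3/X/BWo7OBome9UXD/dNr/dDLh88H1aOMmLC5ofdsv0e6xt0uPWCVmv72ObZ6uU15+eUpnfUdO1vbVACOToxXZmS5ge/u7cnPwpHbdh6XawoPSiZPSiENyNGtRYs11l/VtEQxK0Pvn/BklgU4hNkqAqOKJZUancDhwfDdYqu/BrQCO1y5RMGVxhu6KG0qyVDorrfyzMRxw4VVr1XCgwFxuXoqMJK1o8rPiDDFi3LYFxG6u4ZPBfCSCx++aGxwvaiNms+Sdjcl1AQF4tb3VnVfGxf3NVh1XjfCmkV8xPSIxr3gXQeP/5KjTdMeckA2ArG8PaVh34DGOjdAZSJMeKquO9I+CKGN6TyBwwfWtaLdoGwIxgZgyreyjqgB7MNWDkd9xfFR0fyN5OMpDXlwutcZI2oeyCVjY1VrWdS19RdZ4ZnTg2rj6tbT60ev6jgCwhvyGnnraHwi0um32RrataNlXHlVr+9LQLFZfmiOEwN2rLHODTXGSrOOeYSBTiMlDqEaO3HfGRZtkaHFGQUoTM0AOc1sZQQtK5PvQV0KR1BbTKJUMiJTPs3RVSpFyQpk2zFilOoCk4K3IgGLPTmStpYgdm1FRnpM1XpRONWKK5ZJqSE2EvZ3KoJPUcUfNNVp60/mMP3l7dgtph76IXXxcyX+JW3WWeHdlcYVbTINiXoFKfqNL0Uu3TQ2+t3ijmodrs4O8MkNh6rSXOY6NUZlbj6ZWUncbYlfW+M2wWWA1J7S+nZKxdW6RnoxqoVKFf39/f39/Z4CAgpN9iHRvLixI9smKEGuH23mLo4B7RzyB4+GgU1Cdjl4giU0rzXueCmU46U1lyHpRL2ImNW8bJohMvX19VJxtf39/f39/fYB/eYNvc0xlojmGt/PBMQg1ttGRq380NYRxY7t2tC3gx4bZul3EQGmU3o5kFmRb+dLlsJruUpaJO4JqOp6C0oCPY3h+f39/f39/fGZwkEguoPnEbgxcbaHMfcN9qpM/nVBUWHEqYFEgaHVIm4dXh39NvqxBJ7GGG6I3zRIV4JSvhZ+5Ik1wyKg7YU+Qf39/eFRfpj1SqeXUMXaFZz+vxUmKqM9fe7SzZ02glpOugnytZ2SjuoS8d5G7fcS5q7Z/ORpoxdCVkNR4VIpPTixrwbShX5qhcWx+xFK8b9mYdlZaf319Ok1myK5PeaJK"/>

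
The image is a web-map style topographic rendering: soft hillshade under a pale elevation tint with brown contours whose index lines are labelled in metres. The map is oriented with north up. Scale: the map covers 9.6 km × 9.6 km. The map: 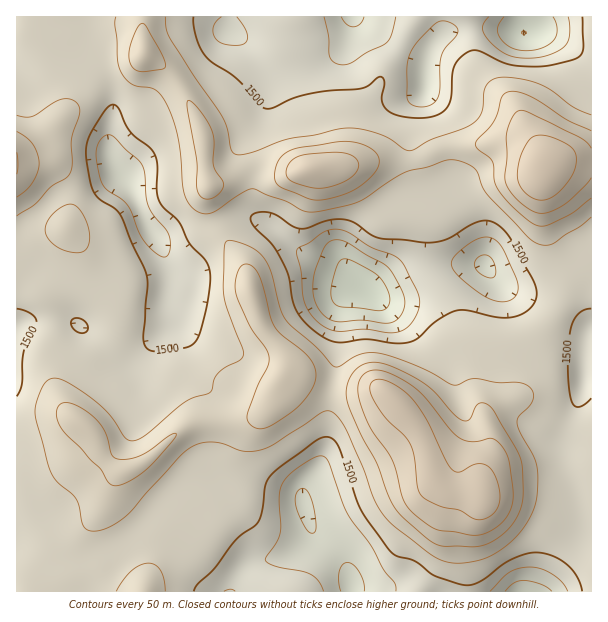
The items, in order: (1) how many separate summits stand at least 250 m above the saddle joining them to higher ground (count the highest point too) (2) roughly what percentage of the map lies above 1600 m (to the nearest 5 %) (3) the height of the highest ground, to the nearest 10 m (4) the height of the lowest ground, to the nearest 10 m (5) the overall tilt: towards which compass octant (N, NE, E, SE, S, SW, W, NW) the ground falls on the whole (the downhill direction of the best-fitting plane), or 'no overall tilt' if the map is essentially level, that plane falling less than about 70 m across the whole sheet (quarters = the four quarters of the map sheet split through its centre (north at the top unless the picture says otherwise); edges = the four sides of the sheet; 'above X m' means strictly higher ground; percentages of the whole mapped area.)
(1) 1 summit rises at least 250 m above its surroundings.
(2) About 15 % of the map lies above 1600 m.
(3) The highest ground is at about 1740 m.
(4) About 1330 m is the lowest elevation on the sheet.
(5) No overall tilt - high and low ground are spread across the sheet.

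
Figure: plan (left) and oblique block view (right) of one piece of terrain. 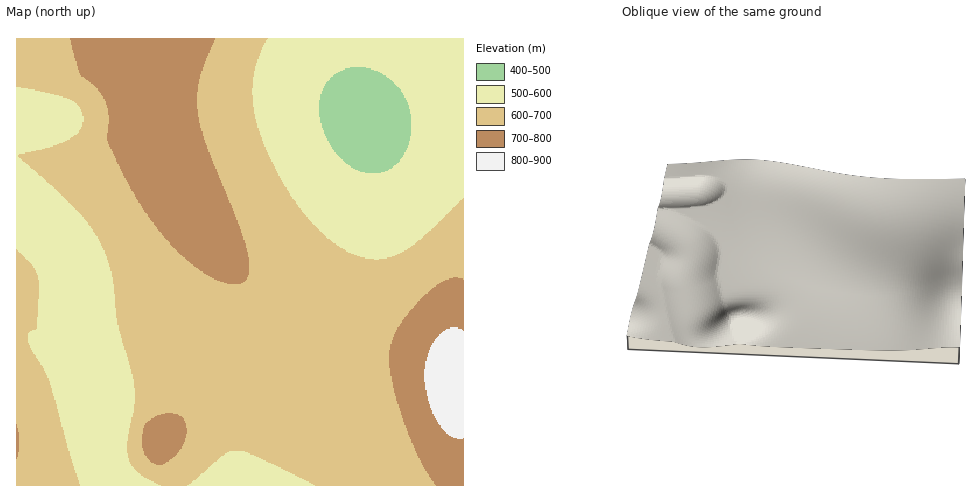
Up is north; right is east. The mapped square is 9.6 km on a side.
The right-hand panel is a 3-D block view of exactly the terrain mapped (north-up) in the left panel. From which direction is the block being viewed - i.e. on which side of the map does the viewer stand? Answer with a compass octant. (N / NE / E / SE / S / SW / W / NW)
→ S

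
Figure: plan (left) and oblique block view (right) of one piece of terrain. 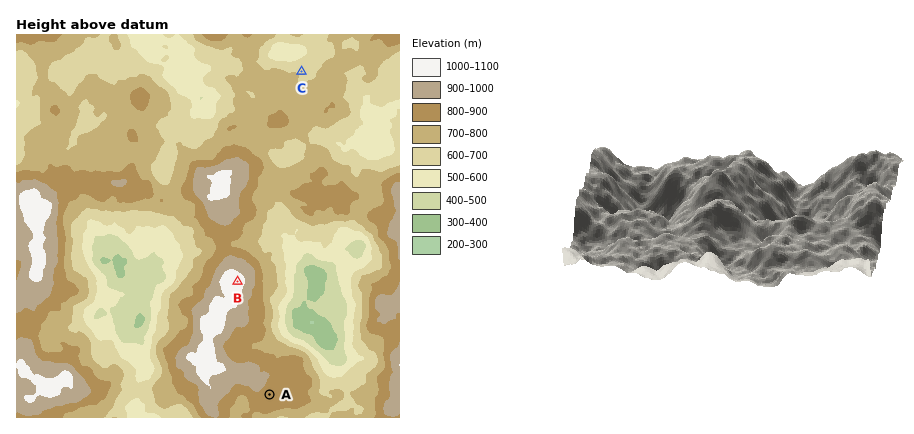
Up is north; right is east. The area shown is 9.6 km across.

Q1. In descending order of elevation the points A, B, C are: B A C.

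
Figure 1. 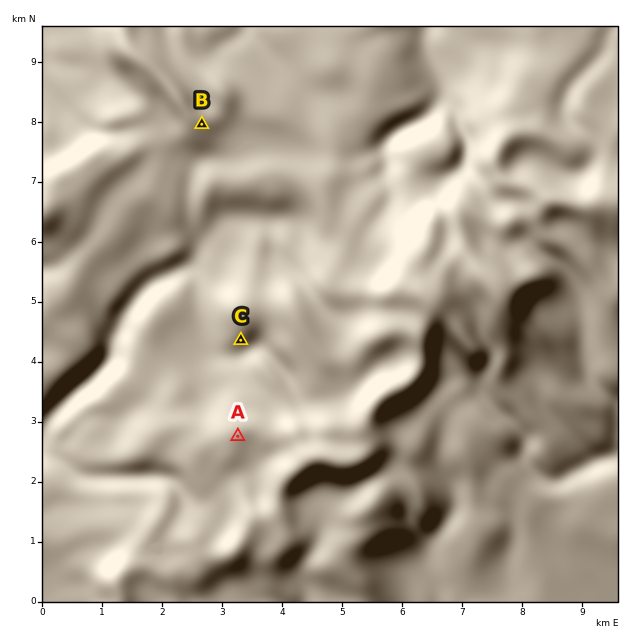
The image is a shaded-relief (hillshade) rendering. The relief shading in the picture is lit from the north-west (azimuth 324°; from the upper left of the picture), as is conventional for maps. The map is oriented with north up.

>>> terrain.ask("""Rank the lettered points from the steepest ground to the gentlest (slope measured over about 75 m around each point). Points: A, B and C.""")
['C', 'B', 'A']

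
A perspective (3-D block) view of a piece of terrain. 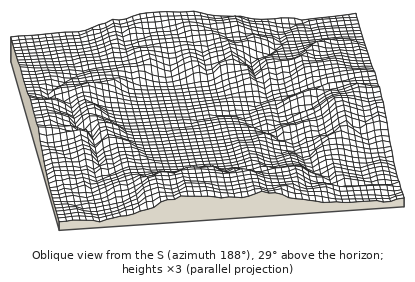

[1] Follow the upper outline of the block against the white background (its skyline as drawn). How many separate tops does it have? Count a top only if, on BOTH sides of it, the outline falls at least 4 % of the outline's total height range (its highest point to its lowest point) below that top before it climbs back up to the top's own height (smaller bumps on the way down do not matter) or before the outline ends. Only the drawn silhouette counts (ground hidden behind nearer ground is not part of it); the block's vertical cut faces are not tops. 2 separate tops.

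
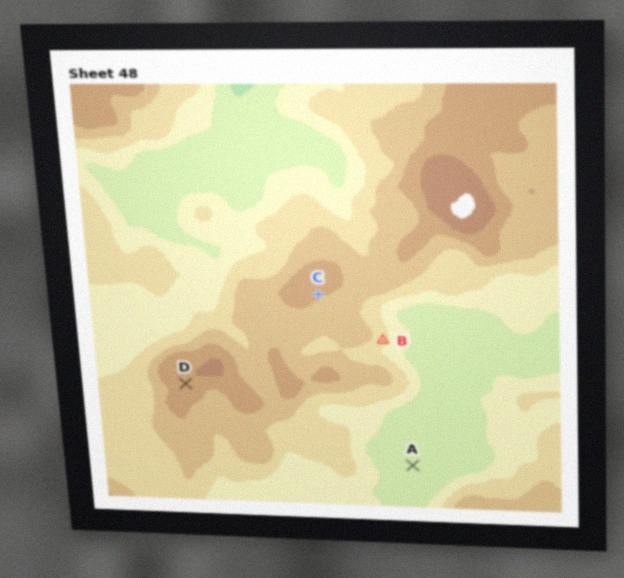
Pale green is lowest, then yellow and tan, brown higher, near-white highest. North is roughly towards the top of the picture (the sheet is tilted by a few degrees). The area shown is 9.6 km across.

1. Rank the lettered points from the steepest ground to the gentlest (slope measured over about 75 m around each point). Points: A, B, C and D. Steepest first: B C D A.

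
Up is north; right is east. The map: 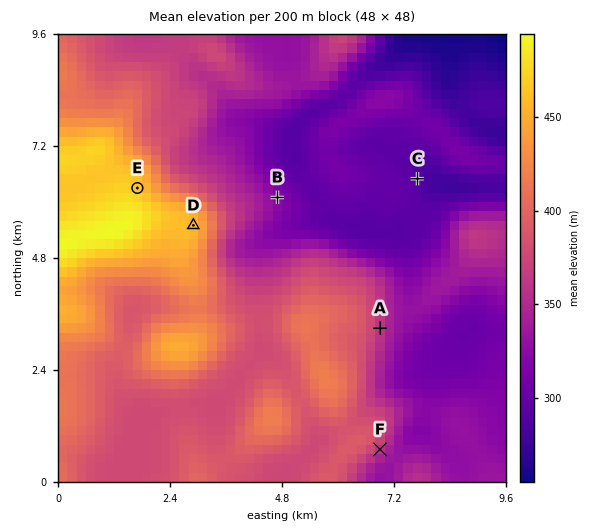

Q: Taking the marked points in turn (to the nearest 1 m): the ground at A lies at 361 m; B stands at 322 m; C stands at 289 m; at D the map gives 459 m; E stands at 467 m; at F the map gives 359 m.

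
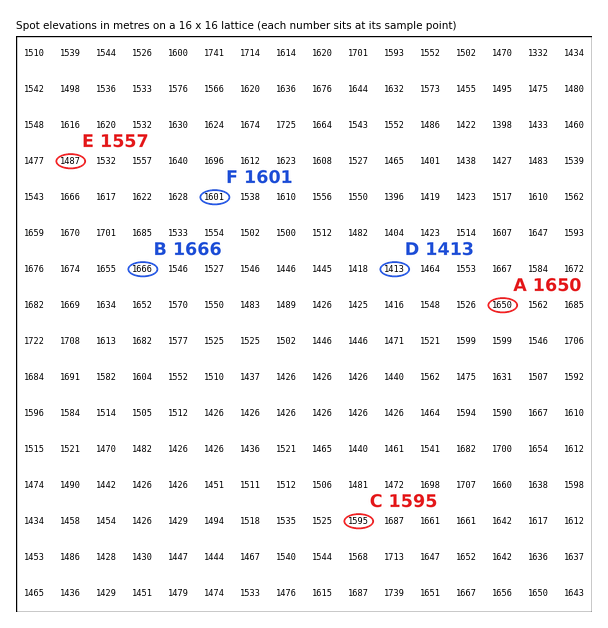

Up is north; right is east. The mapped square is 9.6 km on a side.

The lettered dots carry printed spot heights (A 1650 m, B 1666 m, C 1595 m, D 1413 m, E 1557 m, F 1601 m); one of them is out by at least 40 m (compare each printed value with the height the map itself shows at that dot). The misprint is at E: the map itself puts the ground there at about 1487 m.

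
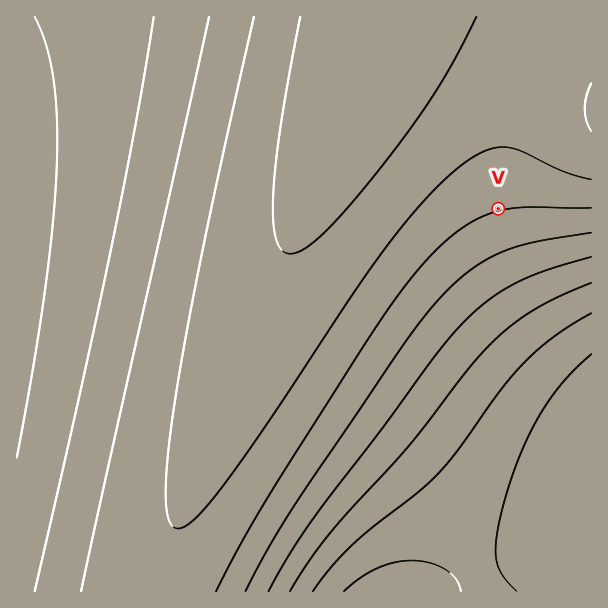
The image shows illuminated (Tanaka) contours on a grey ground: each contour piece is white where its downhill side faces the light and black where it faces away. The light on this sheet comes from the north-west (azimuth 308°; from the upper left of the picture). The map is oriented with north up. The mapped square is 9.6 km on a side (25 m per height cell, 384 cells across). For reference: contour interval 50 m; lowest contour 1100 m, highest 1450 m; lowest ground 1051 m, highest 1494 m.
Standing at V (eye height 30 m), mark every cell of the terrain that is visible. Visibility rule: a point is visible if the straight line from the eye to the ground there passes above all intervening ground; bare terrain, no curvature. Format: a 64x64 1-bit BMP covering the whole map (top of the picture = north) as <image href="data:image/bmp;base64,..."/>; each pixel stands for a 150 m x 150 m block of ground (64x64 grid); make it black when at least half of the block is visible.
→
<image width="64" height="64" href="data:image/bmp;base64,Qk0+AgAAAAAAAD4AAAAoAAAAQAAAAEAAAAABAAEAAAAAAAACAAATCwAAEwsAAAIAAAAAAAAA////AAAAAAAAAH//wH///wAAP//Af///AAA//8A///8AAB//wD///wAAH//gP///AAAf/+A///8AAA//8D///wAAD//wP///AAAH//g///8AAAf/+D///wAAA//+f///AAAD//////8AAAH//////wAAAf//////AAAA//////8AAAD//////wAAAH//////AAAAf/////8AAAB//////wAAAD//////AAAAP/////8AAAAf/////wAAAB//////AAAAD/////8AAAAP/////wAAAAf/////AAAAB/////8AAAAH/////wAAAAP/////AAAAA/////8AAAAB/////wAAAAH////8AAAAAP////gAAAAA////+AAAAAB////wAAAAAH////AAAAAAP///+AAAAAA////8AAAAAD////4AAAAAH////wAAAAAf////AAAAAA////8AAAAAD////wAAAAAH////AAAAAAf///8AAAAAA////wAAAAAD////AAAAAAH///8AAAAAAf///wAAAAAA////AAAAAAD///8AAAAAAH///wAAAAAAf/g/AAAAAAA/8AcAAAAAAD/wAAAAAAAAH/AAAAAAAAAf8AAAAAAAAB/gAAAAAAAAD+AAAAAAAAAP4AAAAAAAAAfgAAAAAAAAB+AAAAAAAAAH4AAAAAAAAAfgAA=="/>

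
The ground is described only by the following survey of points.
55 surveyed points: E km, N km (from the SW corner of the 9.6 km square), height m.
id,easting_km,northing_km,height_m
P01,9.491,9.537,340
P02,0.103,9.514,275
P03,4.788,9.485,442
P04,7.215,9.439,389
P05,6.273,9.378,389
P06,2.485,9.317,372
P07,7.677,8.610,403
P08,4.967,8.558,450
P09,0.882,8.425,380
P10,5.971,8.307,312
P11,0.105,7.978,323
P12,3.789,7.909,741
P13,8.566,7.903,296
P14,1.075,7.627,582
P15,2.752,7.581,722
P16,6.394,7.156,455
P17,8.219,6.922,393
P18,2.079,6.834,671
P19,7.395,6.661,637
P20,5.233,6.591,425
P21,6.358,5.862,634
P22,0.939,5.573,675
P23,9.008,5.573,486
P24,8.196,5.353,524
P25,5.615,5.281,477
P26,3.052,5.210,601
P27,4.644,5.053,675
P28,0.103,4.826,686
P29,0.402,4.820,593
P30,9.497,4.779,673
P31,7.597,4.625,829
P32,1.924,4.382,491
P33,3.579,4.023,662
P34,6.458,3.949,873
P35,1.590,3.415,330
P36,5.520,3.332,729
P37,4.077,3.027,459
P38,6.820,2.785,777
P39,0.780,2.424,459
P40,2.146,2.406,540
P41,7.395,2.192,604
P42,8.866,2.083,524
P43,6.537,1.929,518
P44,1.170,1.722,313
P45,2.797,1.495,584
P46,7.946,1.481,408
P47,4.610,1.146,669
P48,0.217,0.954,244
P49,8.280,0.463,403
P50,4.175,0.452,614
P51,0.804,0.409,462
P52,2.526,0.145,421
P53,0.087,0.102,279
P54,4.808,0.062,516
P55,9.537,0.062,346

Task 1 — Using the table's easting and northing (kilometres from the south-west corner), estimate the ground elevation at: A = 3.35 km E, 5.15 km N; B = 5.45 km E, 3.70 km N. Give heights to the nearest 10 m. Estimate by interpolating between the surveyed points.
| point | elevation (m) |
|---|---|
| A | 670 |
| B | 740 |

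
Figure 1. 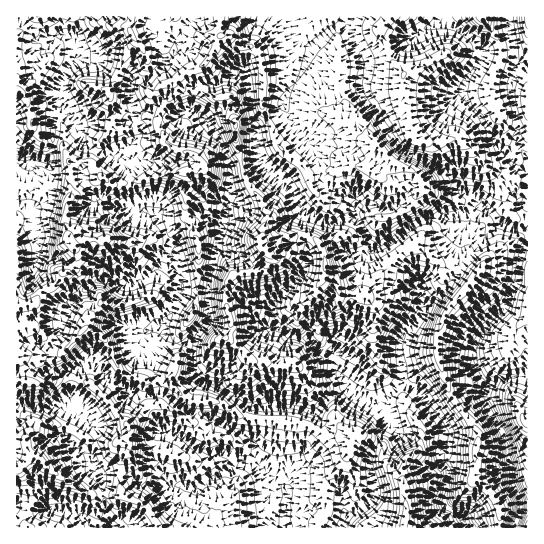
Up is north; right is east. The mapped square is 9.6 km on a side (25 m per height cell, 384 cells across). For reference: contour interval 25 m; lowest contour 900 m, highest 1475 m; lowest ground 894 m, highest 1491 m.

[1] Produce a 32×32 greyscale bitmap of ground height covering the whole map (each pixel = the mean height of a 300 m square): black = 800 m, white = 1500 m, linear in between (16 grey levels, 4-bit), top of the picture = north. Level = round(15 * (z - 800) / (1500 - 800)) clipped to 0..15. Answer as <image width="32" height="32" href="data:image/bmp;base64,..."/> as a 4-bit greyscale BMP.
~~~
<image width="32" height="32" href="data:image/bmp;base64,Qk12AgAAAAAAAHYAAAAoAAAAIAAAACAAAAABAAQAAAAAAAACAAATCwAAEwsAABAAAAAAAAAAAAAAABEREQAiIiIAMzMzAERERABVVVUAZmZmAHd3dwCIiIgAmZmZAKqqqgC7u7sAzMzMAN3d3QDu7u4A////ALqZmImpiIdmVmZWeKdTNmSqmZmqmHd3ZlZmZmiXRFZ0u7upqYd3d2ZWZmZol0V3VNzKmamId3ZmZmd2aIZVh0Xdupq6iId2ZmZnh3eHRYdG3KmquoiId2Z3d4hlVkWHR8yqmruIiHd3d3d3VVVGdVm6mZqqmYiIdmZmZVVVV2RpzKqrqZmYiId3dlVVVWdUd926qqqaiImZmYZVVVaHVWbty6qpmZiaqpl1VnVXhlZ33d27mZmZu6mIZmd1V5dWd+3N65mZqKuYeHd4hlaYZnftzNypmambmImZmZhliXZn7tzNuqmZq6mau6qpdnmYZ8zdy6mZmazLurypmYeImHe73ty6mZqbzdu8mZmIiImHut7ty6mrmt7cu5iImYiIh6rO7cuqq5rO27qpmYiHd3aqzcyqqrqZvcqamaqYd3Zmqr3LqqrLqbypqqmqupd3d6q8zLu83bq6mrqqu7uXd3eqrMy7ve7Kuau7u7u6iIh3mry7u73ty6q7q7vLqqmYd7urvMvNy72ququ7uruqmIi7qrzMzLu+uqq7u6q6qZiYy6u9zM273byqu7qrupiJmNurzczd3dy8qquqq7qYiYjLu7zM3e3bvLqqqqu7qYmIy7q7zd3e7My6qqqrqrqYmcu7vN7d3u7LqqqqupmpmZnMu73u3d3tu6qqqrupiaqa"/>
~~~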